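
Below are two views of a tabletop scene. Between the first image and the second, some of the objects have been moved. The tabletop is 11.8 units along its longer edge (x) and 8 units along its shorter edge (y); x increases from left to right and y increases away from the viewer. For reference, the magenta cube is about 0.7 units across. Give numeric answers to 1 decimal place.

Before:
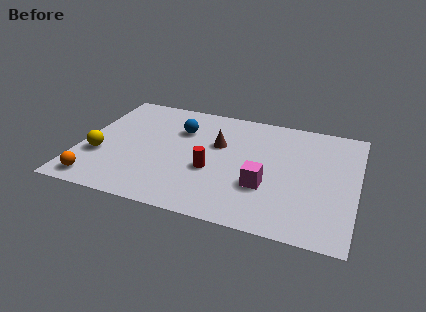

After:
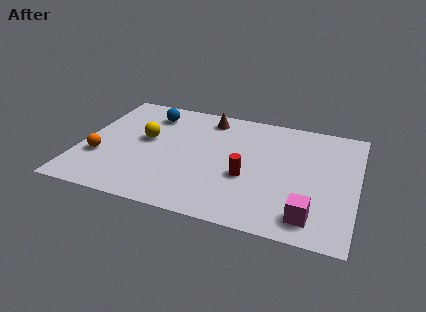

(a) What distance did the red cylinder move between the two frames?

1.5

The red cylinder was near (5.7, 3.1) before and (7.2, 3.1) after, so it travelled √(1.5² + 0.0²) ≈ 1.5 units.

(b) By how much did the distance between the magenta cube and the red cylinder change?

+1.0

They were about 2.3 units apart before and 3.3 after — 1.0 units further apart.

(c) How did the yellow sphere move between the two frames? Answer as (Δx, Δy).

(1.8, 1.7)

The yellow sphere started near (0.9, 2.8) and ended near (2.7, 4.5).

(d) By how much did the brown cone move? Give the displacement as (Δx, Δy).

(-0.6, 1.8)

From the two frames, the brown cone sits at roughly (5.8, 5.0) before and (5.2, 6.8) after.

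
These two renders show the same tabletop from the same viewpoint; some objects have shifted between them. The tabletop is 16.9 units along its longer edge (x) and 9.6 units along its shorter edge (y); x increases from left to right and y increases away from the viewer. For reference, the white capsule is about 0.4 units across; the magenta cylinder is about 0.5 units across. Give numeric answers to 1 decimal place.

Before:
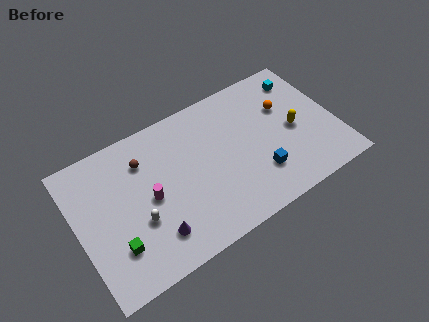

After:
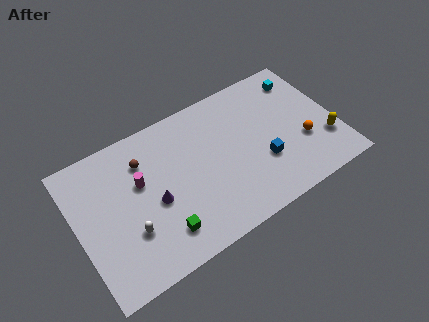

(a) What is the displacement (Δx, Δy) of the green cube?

(2.9, -0.6)

The green cube started near (2.1, 2.6) and ended near (5.0, 2.0).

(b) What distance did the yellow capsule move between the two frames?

2.5

The yellow capsule was near (14.2, 4.5) before and (16.0, 2.8) after, so it travelled √(1.8² + 1.7²) ≈ 2.5 units.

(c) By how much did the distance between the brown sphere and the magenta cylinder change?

-1.2

Before: roughly 2.6 units apart; after: 1.4. That's 1.2 units closer together.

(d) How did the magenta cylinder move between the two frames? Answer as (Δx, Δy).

(-0.4, 1.3)

The magenta cylinder was at about (4.6, 4.6) and moved to about (4.2, 5.9).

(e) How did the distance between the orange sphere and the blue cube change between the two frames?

-1.7

They were about 4.4 units apart before and 2.7 after — 1.7 units closer together.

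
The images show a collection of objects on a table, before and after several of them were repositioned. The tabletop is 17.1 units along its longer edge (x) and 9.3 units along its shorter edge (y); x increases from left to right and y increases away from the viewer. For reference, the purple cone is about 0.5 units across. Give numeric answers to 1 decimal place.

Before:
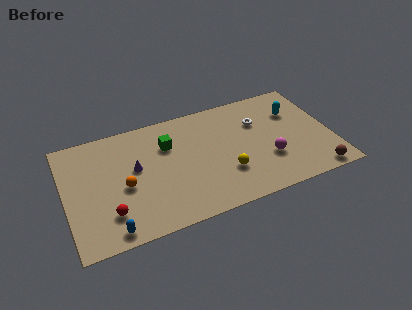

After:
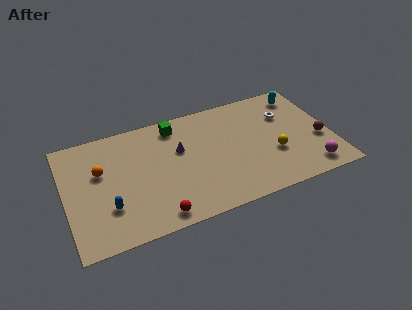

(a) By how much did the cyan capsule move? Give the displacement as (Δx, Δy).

(0.6, 1.3)

From the two frames, the cyan capsule sits at roughly (15.0, 6.5) before and (15.6, 7.8) after.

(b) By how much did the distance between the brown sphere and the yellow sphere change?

-2.9

The distance was about 5.9 in the first image and 3.0 in the second, so they moved 2.9 units closer together.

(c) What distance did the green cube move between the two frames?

1.5

From (6.7, 6.5) to (7.3, 7.9), the green cube covered √(0.6² + 1.4²) ≈ 1.5 units.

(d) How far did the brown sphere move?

2.8

The brown sphere moved from about (15.7, 0.9) to (16.3, 3.6), a distance of √(0.6² + 2.7²) ≈ 2.8.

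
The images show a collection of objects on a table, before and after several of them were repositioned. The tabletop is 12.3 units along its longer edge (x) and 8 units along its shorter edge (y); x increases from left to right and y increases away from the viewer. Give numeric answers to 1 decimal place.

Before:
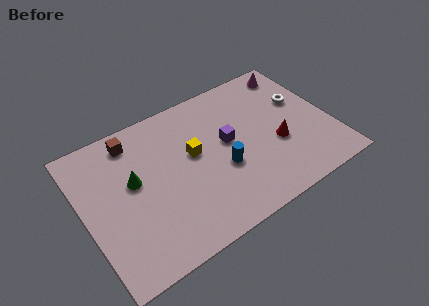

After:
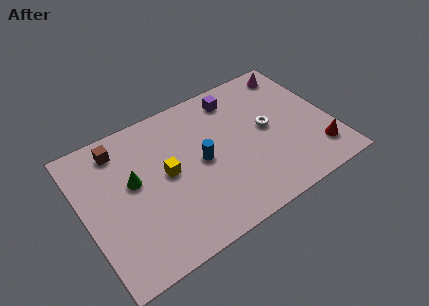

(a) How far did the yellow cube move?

1.5

From (5.5, 4.6) to (4.1, 4.2), the yellow cube covered √(1.4² + 0.4²) ≈ 1.5 units.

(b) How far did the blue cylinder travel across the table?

1.3

The blue cylinder moved from about (6.7, 3.1) to (5.8, 4.0), a distance of √(0.9² + 0.9²) ≈ 1.3.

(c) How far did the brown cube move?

0.7

The brown cube was near (2.8, 6.8) before and (2.1, 6.7) after, so it travelled √(0.7² + 0.1²) ≈ 0.7 units.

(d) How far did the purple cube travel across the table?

2.4

From (7.2, 4.4) to (8.0, 6.7), the purple cube covered √(0.8² + 2.3²) ≈ 2.4 units.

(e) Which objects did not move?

the magenta cone and the green cone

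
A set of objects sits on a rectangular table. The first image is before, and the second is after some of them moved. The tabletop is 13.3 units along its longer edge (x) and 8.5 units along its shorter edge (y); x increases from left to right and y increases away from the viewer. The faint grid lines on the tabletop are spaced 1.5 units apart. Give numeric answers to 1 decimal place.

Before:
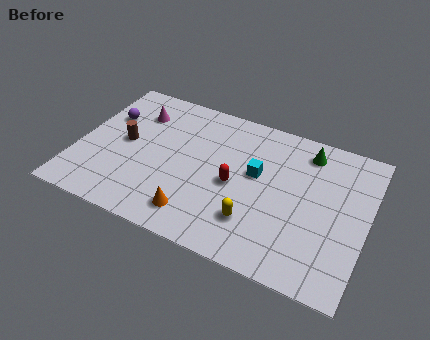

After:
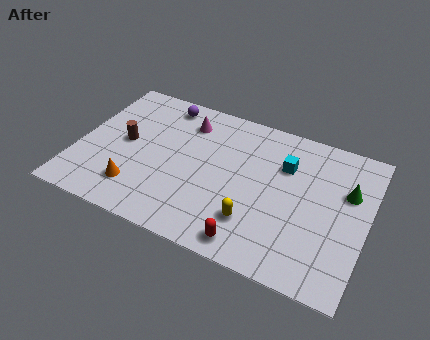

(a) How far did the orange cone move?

2.8

The orange cone moved from about (5.8, 1.5) to (3.0, 1.9), a distance of √(2.8² + 0.4²) ≈ 2.8.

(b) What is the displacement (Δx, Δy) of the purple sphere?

(2.4, 1.7)

The purple sphere was at about (1.1, 5.7) and moved to about (3.5, 7.4).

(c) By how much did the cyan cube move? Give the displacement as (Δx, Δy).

(1.2, 1.0)

The cyan cube was at about (8.2, 4.9) and moved to about (9.4, 5.9).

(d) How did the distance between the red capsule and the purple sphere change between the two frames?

+1.6

The distance was about 6.5 in the first image and 8.1 in the second, so they moved 1.6 units further apart.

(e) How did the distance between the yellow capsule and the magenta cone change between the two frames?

-1.5

They were about 7.3 units apart before and 5.8 after — 1.5 units closer together.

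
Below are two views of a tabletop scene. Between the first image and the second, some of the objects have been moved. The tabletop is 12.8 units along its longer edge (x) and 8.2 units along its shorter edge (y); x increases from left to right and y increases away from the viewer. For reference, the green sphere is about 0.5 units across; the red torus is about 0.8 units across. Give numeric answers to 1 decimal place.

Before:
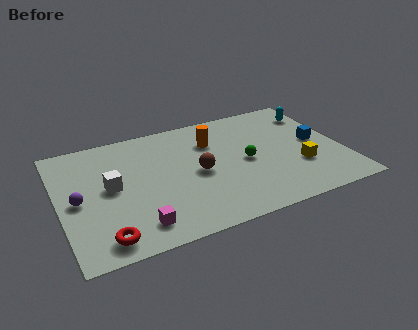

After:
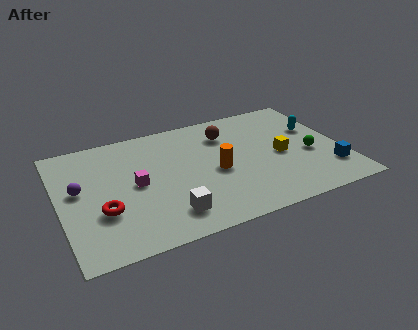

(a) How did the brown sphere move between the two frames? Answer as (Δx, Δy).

(1.6, 2.3)

The brown sphere started near (6.2, 3.9) and ended near (7.8, 6.2).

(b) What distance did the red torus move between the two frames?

1.7

The red torus moved from about (1.7, 1.1) to (1.8, 2.8), a distance of √(0.1² + 1.7²) ≈ 1.7.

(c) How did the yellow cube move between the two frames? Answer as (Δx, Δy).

(-0.7, 1.1)

The yellow cube started near (10.7, 2.7) and ended near (10.0, 3.8).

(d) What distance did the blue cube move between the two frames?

2.2

The blue cube moved from about (11.7, 4.2) to (12.0, 2.0), a distance of √(0.3² + 2.2²) ≈ 2.2.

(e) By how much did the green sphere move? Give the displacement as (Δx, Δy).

(2.9, -0.5)

The green sphere was at about (8.4, 3.9) and moved to about (11.3, 3.4).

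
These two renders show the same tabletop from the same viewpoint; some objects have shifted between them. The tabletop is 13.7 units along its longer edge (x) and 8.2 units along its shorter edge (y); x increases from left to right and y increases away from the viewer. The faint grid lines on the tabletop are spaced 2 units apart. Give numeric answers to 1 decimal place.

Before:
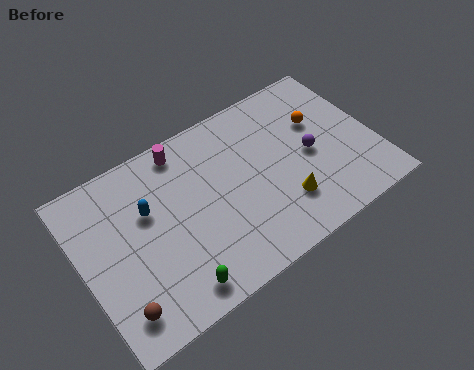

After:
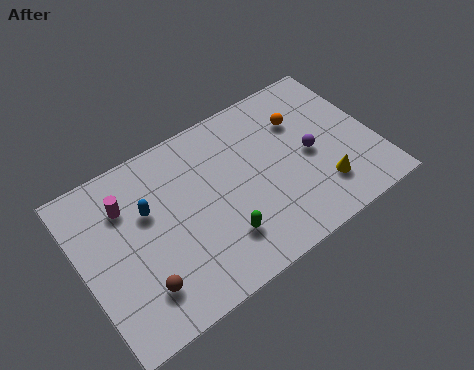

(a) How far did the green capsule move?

2.6

The green capsule was near (3.7, 1.1) before and (6.1, 2.1) after, so it travelled √(2.4² + 1.0²) ≈ 2.6 units.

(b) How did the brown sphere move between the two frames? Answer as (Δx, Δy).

(1.1, 0.4)

The brown sphere was at about (1.2, 1.5) and moved to about (2.3, 1.9).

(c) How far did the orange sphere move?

0.9

The orange sphere moved from about (11.4, 5.3) to (10.6, 5.8), a distance of √(0.8² + 0.5²) ≈ 0.9.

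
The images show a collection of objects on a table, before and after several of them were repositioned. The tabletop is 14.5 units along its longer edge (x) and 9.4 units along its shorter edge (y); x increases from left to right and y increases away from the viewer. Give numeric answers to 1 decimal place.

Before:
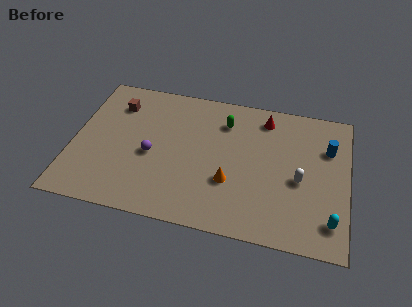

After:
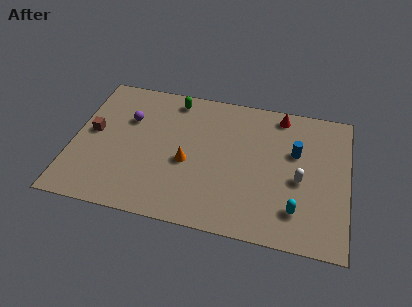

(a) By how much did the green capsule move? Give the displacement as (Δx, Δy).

(-2.8, 1.0)

The green capsule started near (7.9, 7.2) and ended near (5.1, 8.2).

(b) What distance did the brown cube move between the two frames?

2.5

The brown cube moved from about (2.1, 7.2) to (1.0, 5.0), a distance of √(1.1² + 2.2²) ≈ 2.5.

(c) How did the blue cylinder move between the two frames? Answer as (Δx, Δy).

(-1.7, -0.6)

The blue cylinder was at about (13.4, 6.5) and moved to about (11.7, 5.9).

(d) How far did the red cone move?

0.9

The red cone moved from about (10.0, 7.9) to (10.8, 8.3), a distance of √(0.8² + 0.4²) ≈ 0.9.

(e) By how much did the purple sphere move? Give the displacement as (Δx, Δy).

(-1.4, 2.2)

From the two frames, the purple sphere sits at roughly (4.2, 4.1) before and (2.8, 6.3) after.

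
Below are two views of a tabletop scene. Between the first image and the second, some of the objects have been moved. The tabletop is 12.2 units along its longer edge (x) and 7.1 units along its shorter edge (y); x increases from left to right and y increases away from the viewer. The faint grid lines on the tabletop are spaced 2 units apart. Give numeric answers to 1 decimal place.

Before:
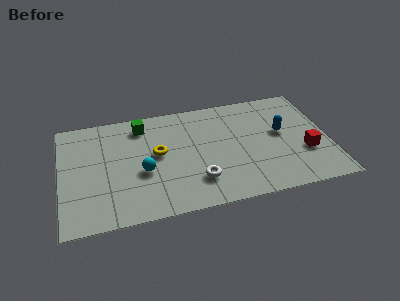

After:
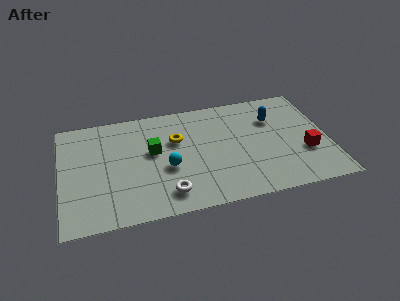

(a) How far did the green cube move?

1.8

From (3.8, 5.9) to (4.2, 4.1), the green cube covered √(0.4² + 1.8²) ≈ 1.8 units.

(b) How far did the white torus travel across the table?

1.5

The white torus moved from about (6.1, 1.8) to (4.7, 1.3), a distance of √(1.4² + 0.5²) ≈ 1.5.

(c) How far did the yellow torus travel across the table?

1.1

The yellow torus was near (4.4, 3.9) before and (5.3, 4.6) after, so it travelled √(0.9² + 0.7²) ≈ 1.1 units.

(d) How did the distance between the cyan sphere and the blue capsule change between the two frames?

-1.1

They were about 6.5 units apart before and 5.4 after — 1.1 units closer together.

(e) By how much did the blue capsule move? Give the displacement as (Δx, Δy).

(-0.3, 1.0)

From the two frames, the blue capsule sits at roughly (10.1, 4.0) before and (9.8, 5.0) after.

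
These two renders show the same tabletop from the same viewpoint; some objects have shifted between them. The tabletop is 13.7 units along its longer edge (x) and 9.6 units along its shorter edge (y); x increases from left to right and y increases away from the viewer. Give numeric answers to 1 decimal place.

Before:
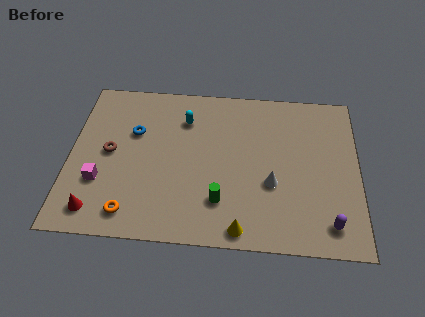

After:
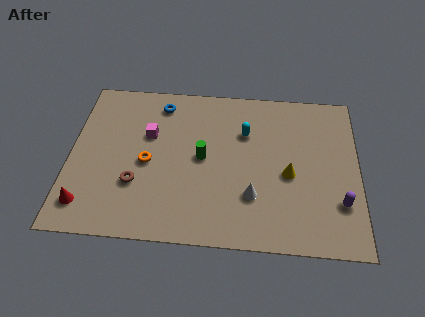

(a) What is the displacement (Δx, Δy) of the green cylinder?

(-0.9, 2.5)

The green cylinder was at about (7.2, 2.4) and moved to about (6.3, 4.9).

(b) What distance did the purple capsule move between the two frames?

1.3

From (12.3, 1.5) to (12.8, 2.7), the purple capsule covered √(0.5² + 1.2²) ≈ 1.3 units.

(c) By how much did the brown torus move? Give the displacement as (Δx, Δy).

(1.3, -1.8)

The brown torus was at about (1.9, 4.9) and moved to about (3.2, 3.1).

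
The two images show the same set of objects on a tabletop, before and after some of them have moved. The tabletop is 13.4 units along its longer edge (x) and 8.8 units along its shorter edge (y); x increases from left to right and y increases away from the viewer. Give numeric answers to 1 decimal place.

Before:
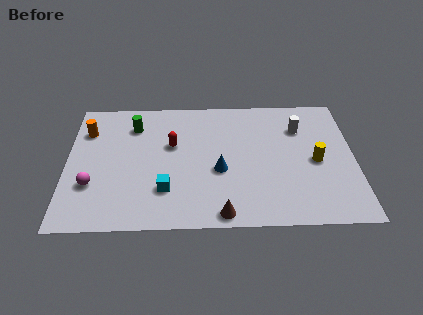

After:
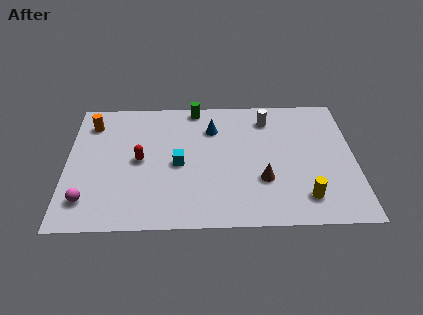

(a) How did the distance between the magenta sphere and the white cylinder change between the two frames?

-0.4

They were about 10.3 units apart before and 9.9 after — 0.4 units closer together.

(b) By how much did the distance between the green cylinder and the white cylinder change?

-4.3

The distance was about 7.8 in the first image and 3.5 in the second, so they moved 4.3 units closer together.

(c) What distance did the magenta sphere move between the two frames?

1.0

From (1.2, 2.8) to (1.0, 1.8), the magenta sphere covered √(0.2² + 1.0²) ≈ 1.0 units.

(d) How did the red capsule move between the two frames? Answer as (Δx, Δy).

(-1.5, -1.0)

From the two frames, the red capsule sits at roughly (4.9, 5.4) before and (3.4, 4.4) after.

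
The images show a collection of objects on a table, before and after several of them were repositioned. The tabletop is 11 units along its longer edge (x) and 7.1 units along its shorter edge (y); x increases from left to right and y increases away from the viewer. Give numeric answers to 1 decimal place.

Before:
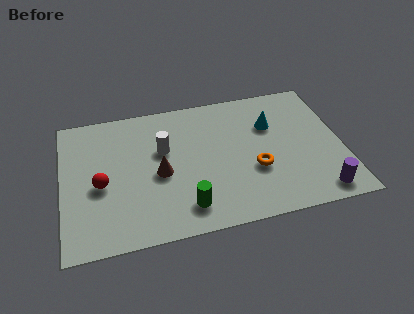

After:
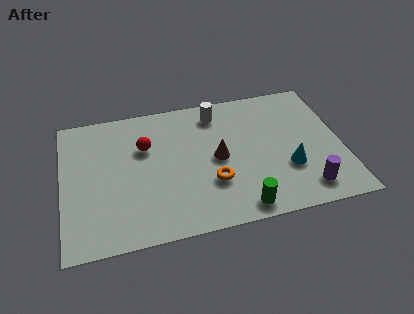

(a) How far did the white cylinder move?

2.7

From (4.0, 4.4) to (6.2, 5.9), the white cylinder covered √(2.2² + 1.5²) ≈ 2.7 units.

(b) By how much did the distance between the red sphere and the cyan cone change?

-1.0

They were about 7.0 units apart before and 6.0 after — 1.0 units closer together.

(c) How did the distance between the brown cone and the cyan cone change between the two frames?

-1.9

They were about 4.8 units apart before and 2.9 after — 1.9 units closer together.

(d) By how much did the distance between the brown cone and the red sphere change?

+0.7

They were about 2.3 units apart before and 3.0 after — 0.7 units further apart.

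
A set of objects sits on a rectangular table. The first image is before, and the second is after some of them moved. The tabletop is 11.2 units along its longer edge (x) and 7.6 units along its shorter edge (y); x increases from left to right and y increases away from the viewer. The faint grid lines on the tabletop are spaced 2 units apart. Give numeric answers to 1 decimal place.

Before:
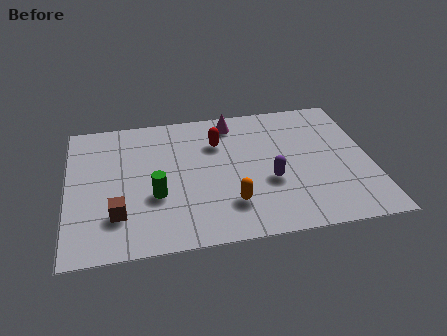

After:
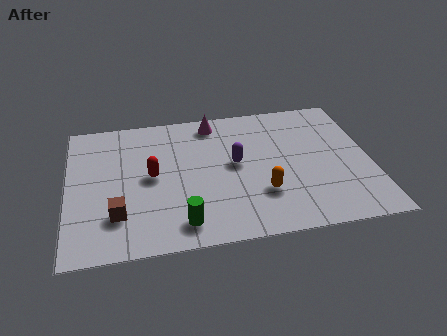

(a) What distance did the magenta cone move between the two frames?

0.7

The magenta cone was near (6.2, 6.5) before and (5.5, 6.6) after, so it travelled √(0.7² + 0.1²) ≈ 0.7 units.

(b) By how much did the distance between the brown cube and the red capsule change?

-2.8

They were about 5.1 units apart before and 2.3 after — 2.8 units closer together.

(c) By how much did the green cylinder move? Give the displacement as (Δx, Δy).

(0.9, -1.6)

From the two frames, the green cylinder sits at roughly (3.2, 2.8) before and (4.1, 1.2) after.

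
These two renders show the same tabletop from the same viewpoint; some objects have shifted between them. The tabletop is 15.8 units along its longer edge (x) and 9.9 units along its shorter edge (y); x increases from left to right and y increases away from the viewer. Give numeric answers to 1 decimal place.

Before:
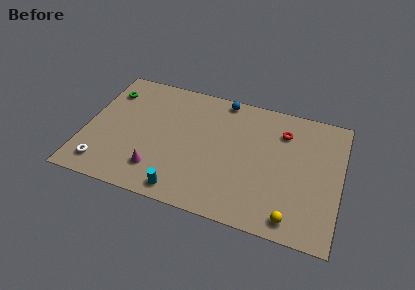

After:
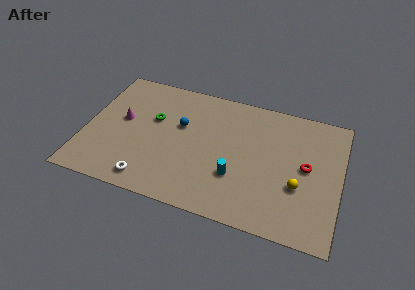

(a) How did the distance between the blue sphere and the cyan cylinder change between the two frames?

-3.4

They were about 8.1 units apart before and 4.7 after — 3.4 units closer together.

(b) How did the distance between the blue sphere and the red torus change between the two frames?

+3.8

Before: roughly 4.2 units apart; after: 8.0. That's 3.8 units further apart.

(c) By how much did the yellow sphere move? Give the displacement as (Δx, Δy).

(0.2, 2.4)

From the two frames, the yellow sphere sits at roughly (13.1, 1.2) before and (13.3, 3.6) after.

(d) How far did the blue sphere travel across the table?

3.8

From (8.2, 9.0) to (5.8, 6.1), the blue sphere covered √(2.4² + 2.9²) ≈ 3.8 units.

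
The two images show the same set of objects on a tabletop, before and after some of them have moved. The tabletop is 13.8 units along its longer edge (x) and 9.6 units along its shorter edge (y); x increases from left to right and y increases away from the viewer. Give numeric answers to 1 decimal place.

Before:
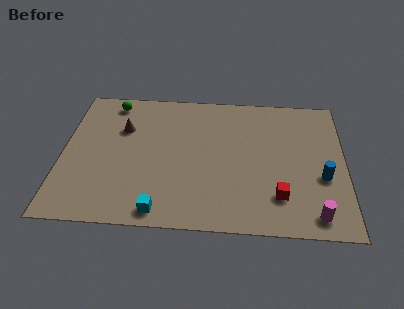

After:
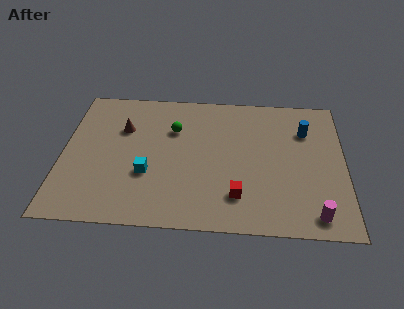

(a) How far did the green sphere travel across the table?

3.6

The green sphere moved from about (2.3, 8.4) to (5.4, 6.6), a distance of √(3.1² + 1.8²) ≈ 3.6.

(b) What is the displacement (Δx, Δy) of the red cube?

(-2.0, -0.1)

The red cube started near (10.6, 2.3) and ended near (8.6, 2.2).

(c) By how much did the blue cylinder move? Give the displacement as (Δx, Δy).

(-0.8, 3.2)

The blue cylinder started near (12.7, 3.7) and ended near (11.9, 6.9).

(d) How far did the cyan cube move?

2.5

The cyan cube was near (4.9, 1.0) before and (4.2, 3.4) after, so it travelled √(0.7² + 2.4²) ≈ 2.5 units.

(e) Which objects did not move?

the brown cone and the magenta cylinder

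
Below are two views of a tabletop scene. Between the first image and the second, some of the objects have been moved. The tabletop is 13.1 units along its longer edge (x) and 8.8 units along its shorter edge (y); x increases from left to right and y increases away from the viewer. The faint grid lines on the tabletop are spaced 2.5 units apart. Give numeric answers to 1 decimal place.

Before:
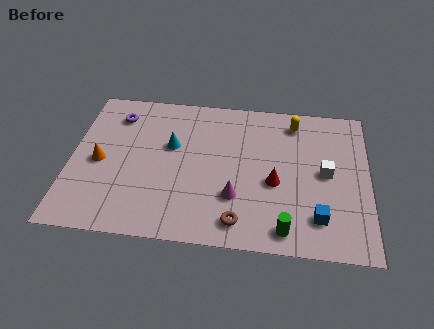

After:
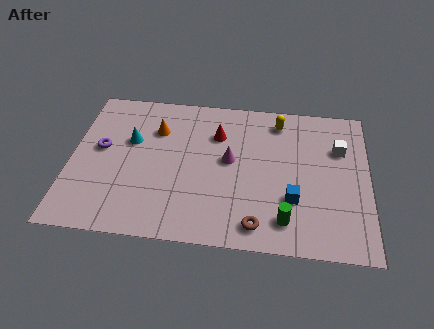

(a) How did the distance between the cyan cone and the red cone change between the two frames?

-1.0

They were about 4.9 units apart before and 3.9 after — 1.0 units closer together.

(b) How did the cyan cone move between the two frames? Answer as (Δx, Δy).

(-1.8, 0.1)

The cyan cone was at about (4.4, 5.4) and moved to about (2.6, 5.5).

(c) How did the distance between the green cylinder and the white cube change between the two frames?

+1.2

Before: roughly 3.8 units apart; after: 5.0. That's 1.2 units further apart.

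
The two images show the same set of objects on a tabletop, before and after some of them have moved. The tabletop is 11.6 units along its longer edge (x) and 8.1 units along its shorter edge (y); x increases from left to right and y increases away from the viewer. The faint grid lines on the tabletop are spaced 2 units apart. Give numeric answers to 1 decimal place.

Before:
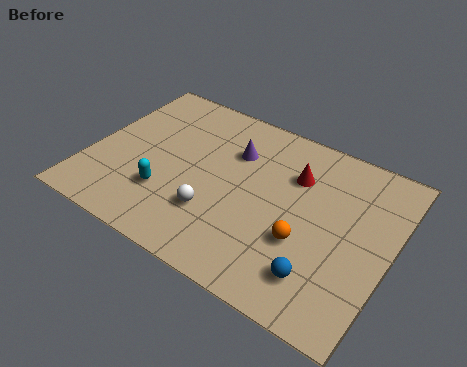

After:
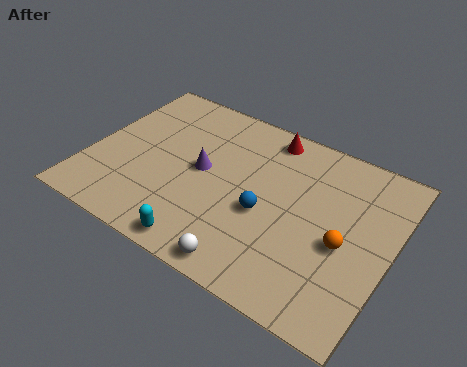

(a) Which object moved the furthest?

the blue sphere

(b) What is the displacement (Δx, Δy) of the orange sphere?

(1.4, 0.6)

The orange sphere was at about (8.5, 2.9) and moved to about (9.9, 3.5).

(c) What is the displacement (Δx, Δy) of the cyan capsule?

(1.8, -1.6)

The cyan capsule started near (3.2, 2.4) and ended near (5.0, 0.8).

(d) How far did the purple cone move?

1.8

The purple cone was near (5.3, 5.7) before and (4.3, 4.2) after, so it travelled √(1.0² + 1.5²) ≈ 1.8 units.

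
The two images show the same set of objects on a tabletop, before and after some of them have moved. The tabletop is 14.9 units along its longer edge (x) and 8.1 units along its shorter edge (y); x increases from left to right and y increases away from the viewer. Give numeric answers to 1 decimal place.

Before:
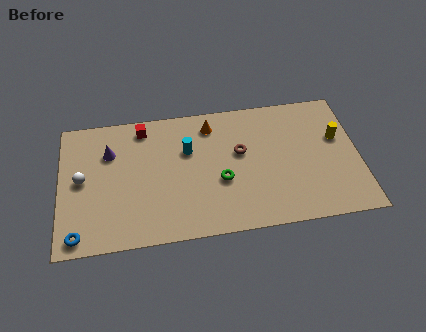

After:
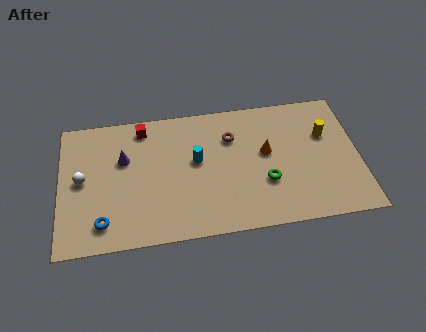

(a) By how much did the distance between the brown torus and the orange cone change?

-0.3

Before: roughly 2.4 units apart; after: 2.1. That's 0.3 units closer together.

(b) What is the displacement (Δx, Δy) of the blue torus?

(1.2, 0.6)

From the two frames, the blue torus sits at roughly (0.9, 0.9) before and (2.1, 1.5) after.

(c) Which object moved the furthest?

the orange cone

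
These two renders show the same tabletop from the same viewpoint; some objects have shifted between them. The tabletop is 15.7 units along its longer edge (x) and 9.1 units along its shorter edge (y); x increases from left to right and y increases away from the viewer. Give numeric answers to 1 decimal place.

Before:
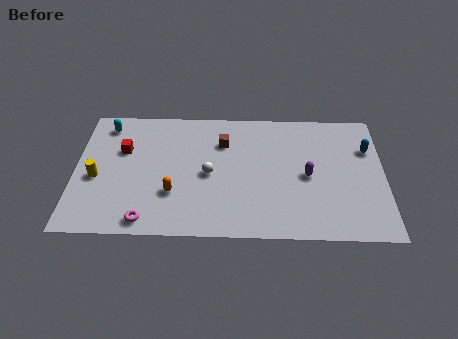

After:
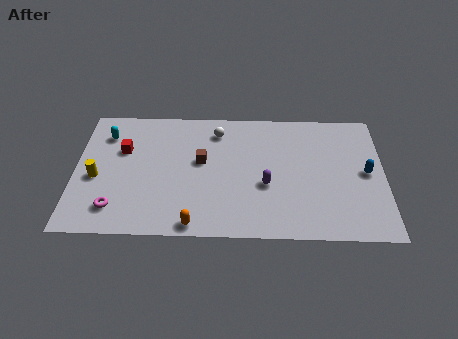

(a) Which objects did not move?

the yellow cylinder and the red cube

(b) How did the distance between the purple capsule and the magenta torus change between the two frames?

-0.9

The distance was about 8.7 in the first image and 7.8 in the second, so they moved 0.9 units closer together.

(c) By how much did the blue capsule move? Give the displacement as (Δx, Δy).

(-0.1, -1.7)

The blue capsule was at about (14.9, 6.3) and moved to about (14.8, 4.6).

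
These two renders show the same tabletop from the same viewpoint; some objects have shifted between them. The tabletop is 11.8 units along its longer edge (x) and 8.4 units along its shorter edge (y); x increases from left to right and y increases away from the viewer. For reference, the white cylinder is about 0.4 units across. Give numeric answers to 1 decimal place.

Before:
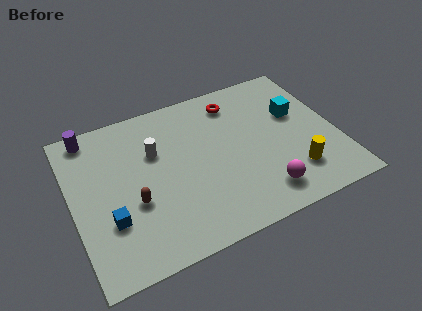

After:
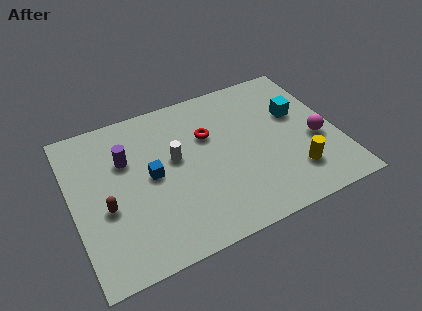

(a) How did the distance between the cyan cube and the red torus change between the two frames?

+0.9

They were about 3.1 units apart before and 4.0 after — 0.9 units further apart.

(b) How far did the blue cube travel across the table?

2.6

From (1.5, 2.7) to (3.5, 4.3), the blue cube covered √(2.0² + 1.6²) ≈ 2.6 units.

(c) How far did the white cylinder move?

1.1

The white cylinder was near (3.8, 5.5) before and (4.6, 4.8) after, so it travelled √(0.8² + 0.7²) ≈ 1.1 units.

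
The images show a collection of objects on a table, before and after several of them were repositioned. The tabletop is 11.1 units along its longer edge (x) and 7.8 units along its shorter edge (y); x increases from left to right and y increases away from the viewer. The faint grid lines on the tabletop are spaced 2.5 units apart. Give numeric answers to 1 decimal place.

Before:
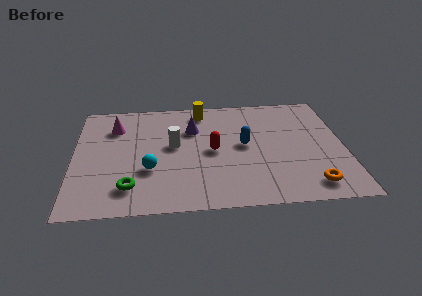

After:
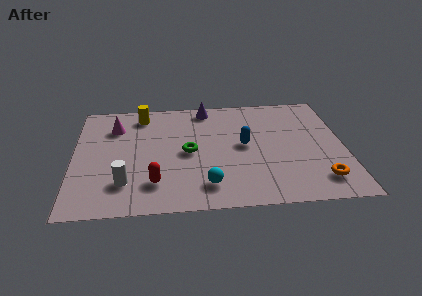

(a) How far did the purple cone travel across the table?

1.6

From (4.9, 5.4) to (5.5, 6.9), the purple cone covered √(0.6² + 1.5²) ≈ 1.6 units.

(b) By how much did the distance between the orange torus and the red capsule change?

+2.0

The distance was about 4.7 in the first image and 6.7 in the second, so they moved 2.0 units further apart.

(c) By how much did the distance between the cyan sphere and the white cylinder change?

+1.4

Before: roughly 1.9 units apart; after: 3.3. That's 1.4 units further apart.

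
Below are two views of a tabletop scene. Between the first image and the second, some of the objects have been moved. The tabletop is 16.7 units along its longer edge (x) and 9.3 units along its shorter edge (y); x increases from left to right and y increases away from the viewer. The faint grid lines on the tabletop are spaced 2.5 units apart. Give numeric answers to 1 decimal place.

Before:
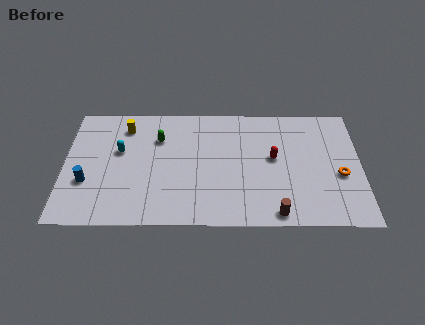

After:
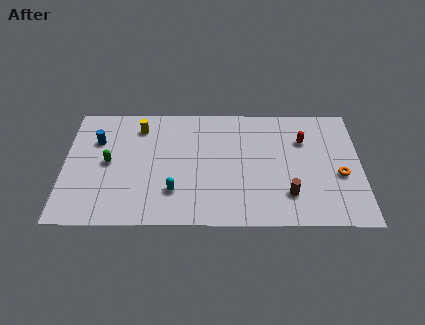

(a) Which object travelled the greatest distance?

the cyan capsule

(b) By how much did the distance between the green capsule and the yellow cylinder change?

+1.2

Before: roughly 2.1 units apart; after: 3.3. That's 1.2 units further apart.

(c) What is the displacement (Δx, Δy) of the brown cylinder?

(0.7, 1.4)

The brown cylinder started near (11.9, 0.9) and ended near (12.6, 2.3).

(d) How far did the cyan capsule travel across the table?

4.4

From (3.1, 5.6) to (6.2, 2.5), the cyan capsule covered √(3.1² + 3.1²) ≈ 4.4 units.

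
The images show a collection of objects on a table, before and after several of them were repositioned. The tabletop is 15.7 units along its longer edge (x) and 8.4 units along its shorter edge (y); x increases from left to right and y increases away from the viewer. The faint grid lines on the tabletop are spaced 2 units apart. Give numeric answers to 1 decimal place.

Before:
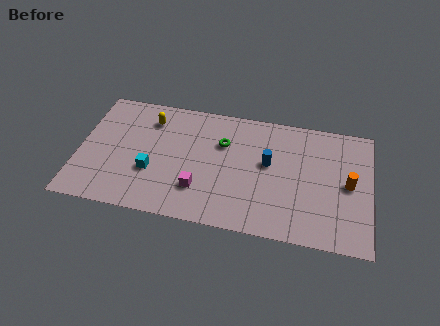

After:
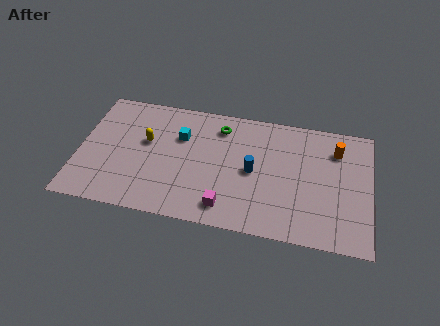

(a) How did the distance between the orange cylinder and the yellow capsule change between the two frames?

-0.8

They were about 11.1 units apart before and 10.3 after — 0.8 units closer together.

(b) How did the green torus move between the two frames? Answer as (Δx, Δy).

(-0.2, 1.1)

The green torus started near (7.7, 5.7) and ended near (7.5, 6.8).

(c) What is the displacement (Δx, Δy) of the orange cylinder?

(-0.7, 2.2)

From the two frames, the orange cylinder sits at roughly (14.5, 4.2) before and (13.8, 6.4) after.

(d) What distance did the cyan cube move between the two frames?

3.0

From (4.0, 3.0) to (5.4, 5.7), the cyan cube covered √(1.4² + 2.7²) ≈ 3.0 units.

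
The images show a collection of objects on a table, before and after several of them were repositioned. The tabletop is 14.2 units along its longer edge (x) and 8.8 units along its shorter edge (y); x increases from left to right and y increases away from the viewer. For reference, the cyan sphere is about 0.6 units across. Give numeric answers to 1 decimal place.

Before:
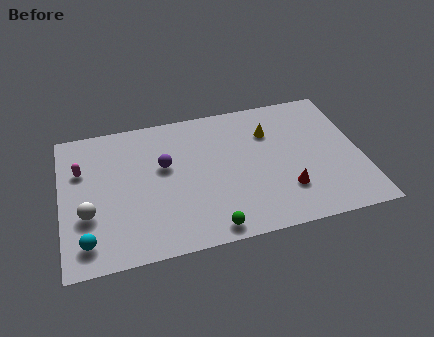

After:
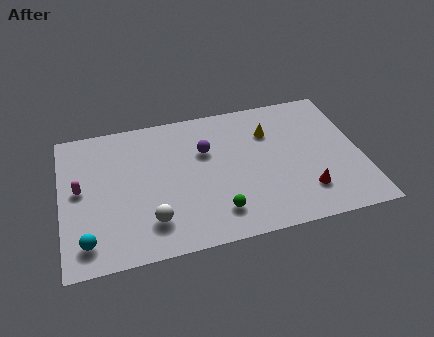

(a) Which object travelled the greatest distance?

the white sphere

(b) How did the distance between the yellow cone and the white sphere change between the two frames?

-2.1

The distance was about 9.4 in the first image and 7.3 in the second, so they moved 2.1 units closer together.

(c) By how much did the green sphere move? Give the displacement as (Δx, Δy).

(0.4, 0.9)

The green sphere was at about (6.8, 0.9) and moved to about (7.2, 1.8).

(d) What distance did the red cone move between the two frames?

0.9

The red cone was near (10.5, 2.4) before and (11.4, 2.1) after, so it travelled √(0.9² + 0.3²) ≈ 0.9 units.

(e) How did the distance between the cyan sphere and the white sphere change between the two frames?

+1.4

The distance was about 1.6 in the first image and 3.0 in the second, so they moved 1.4 units further apart.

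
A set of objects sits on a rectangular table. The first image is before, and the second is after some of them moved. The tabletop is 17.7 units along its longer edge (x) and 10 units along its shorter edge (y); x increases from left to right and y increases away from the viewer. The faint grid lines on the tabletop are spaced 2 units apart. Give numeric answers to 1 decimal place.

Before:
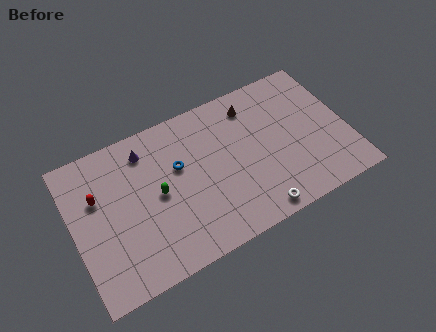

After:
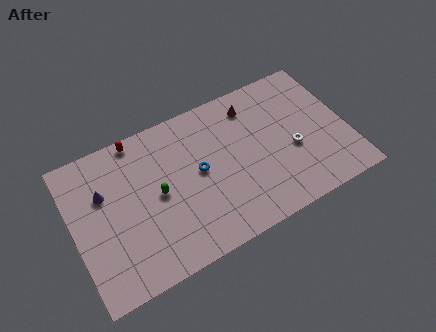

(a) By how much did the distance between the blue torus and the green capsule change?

+0.8

They were about 1.9 units apart before and 2.7 after — 0.8 units further apart.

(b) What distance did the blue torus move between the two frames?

1.5

The blue torus moved from about (6.9, 6.2) to (8.1, 5.3), a distance of √(1.2² + 0.9²) ≈ 1.5.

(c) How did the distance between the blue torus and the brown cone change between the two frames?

-0.6

They were about 5.5 units apart before and 4.9 after — 0.6 units closer together.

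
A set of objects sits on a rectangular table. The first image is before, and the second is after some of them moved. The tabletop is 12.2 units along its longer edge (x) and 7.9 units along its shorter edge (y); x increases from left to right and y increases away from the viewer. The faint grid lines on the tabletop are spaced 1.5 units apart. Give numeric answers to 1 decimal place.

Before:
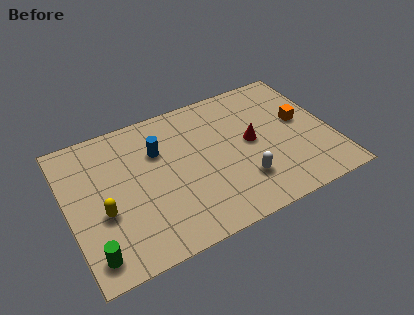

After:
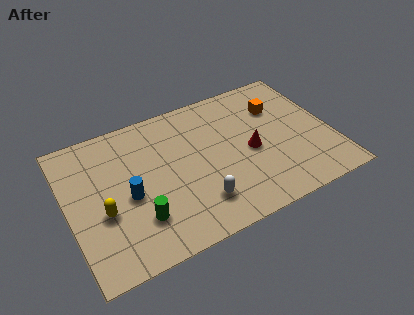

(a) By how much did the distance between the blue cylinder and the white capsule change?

-1.4

Before: roughly 4.8 units apart; after: 3.4. That's 1.4 units closer together.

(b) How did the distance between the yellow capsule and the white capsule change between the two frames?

-2.0

The distance was about 6.4 in the first image and 4.4 in the second, so they moved 2.0 units closer together.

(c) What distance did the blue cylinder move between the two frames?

2.5

The blue cylinder moved from about (4.3, 5.4) to (2.7, 3.5), a distance of √(1.6² + 1.9²) ≈ 2.5.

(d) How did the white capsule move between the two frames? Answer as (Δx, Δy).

(-2.1, -0.3)

From the two frames, the white capsule sits at roughly (7.8, 2.1) before and (5.7, 1.8) after.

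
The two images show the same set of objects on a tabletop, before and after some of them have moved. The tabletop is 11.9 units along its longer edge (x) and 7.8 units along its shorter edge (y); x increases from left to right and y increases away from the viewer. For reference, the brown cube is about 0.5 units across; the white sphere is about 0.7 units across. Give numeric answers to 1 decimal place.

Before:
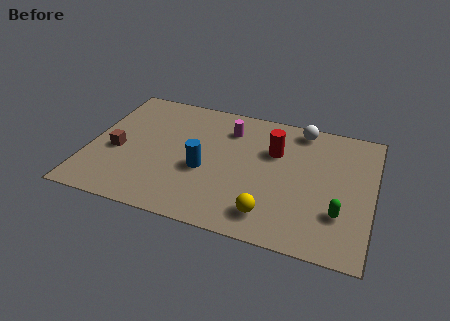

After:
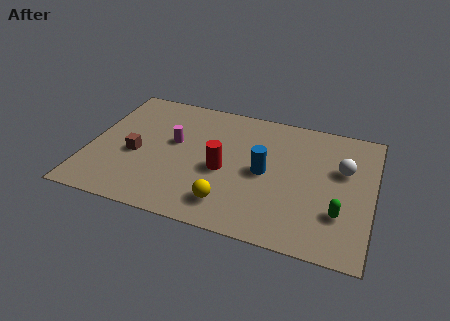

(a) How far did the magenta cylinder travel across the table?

2.7

From (5.7, 6.0) to (3.5, 4.5), the magenta cylinder covered √(2.2² + 1.5²) ≈ 2.7 units.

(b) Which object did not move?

the green capsule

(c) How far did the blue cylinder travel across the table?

2.6

The blue cylinder moved from about (4.9, 3.2) to (7.4, 3.8), a distance of √(2.5² + 0.6²) ≈ 2.6.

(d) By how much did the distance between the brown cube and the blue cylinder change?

+1.7

The distance was about 3.7 in the first image and 5.4 in the second, so they moved 1.7 units further apart.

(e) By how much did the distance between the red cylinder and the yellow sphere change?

-1.9

The distance was about 3.8 in the first image and 1.9 in the second, so they moved 1.9 units closer together.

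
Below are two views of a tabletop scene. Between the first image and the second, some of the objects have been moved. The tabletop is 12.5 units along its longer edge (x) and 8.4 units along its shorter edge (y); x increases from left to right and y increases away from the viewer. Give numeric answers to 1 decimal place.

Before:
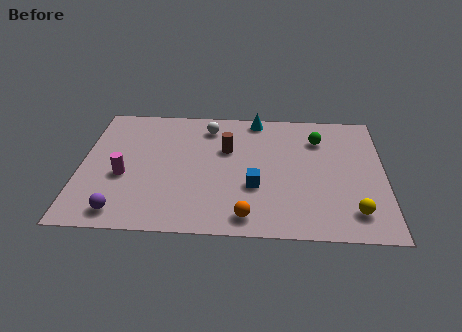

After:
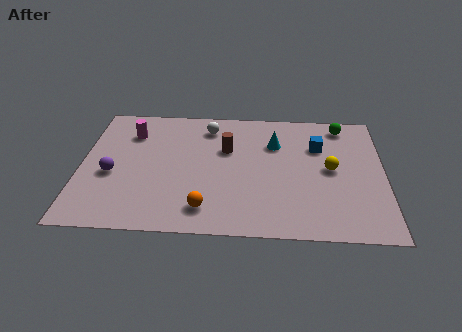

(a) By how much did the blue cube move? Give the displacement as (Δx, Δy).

(2.6, 2.8)

The blue cube was at about (7.2, 3.0) and moved to about (9.8, 5.8).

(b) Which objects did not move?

the white sphere and the brown cylinder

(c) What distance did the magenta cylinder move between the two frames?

2.9

The magenta cylinder was near (1.8, 3.4) before and (2.0, 6.3) after, so it travelled √(0.2² + 2.9²) ≈ 2.9 units.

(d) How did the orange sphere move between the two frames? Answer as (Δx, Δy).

(-1.7, 0.4)

From the two frames, the orange sphere sits at roughly (6.9, 1.1) before and (5.2, 1.5) after.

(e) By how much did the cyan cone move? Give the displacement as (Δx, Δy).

(0.8, -1.7)

From the two frames, the cyan cone sits at roughly (7.2, 7.6) before and (8.0, 5.9) after.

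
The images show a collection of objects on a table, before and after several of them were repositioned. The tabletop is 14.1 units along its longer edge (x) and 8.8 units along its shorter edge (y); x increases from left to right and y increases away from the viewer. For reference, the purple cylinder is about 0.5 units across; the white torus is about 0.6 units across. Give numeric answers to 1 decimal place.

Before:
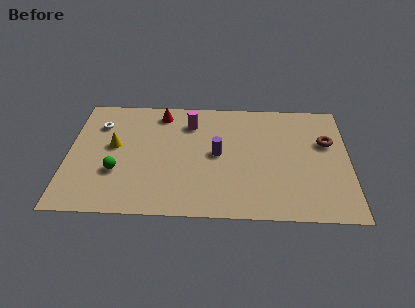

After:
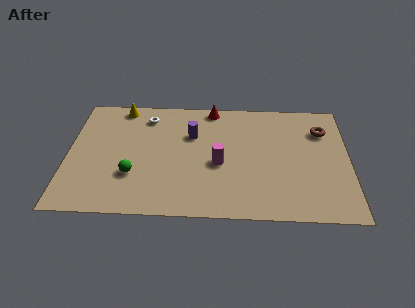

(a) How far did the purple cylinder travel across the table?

1.9

The purple cylinder moved from about (7.5, 4.5) to (6.2, 5.9), a distance of √(1.3² + 1.4²) ≈ 1.9.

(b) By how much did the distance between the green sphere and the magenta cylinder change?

-0.8

Before: roughly 5.2 units apart; after: 4.4. That's 0.8 units closer together.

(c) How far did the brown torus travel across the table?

0.9

The brown torus moved from about (13.0, 5.6) to (12.8, 6.5), a distance of √(0.2² + 0.9²) ≈ 0.9.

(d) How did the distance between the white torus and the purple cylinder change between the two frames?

-3.7

The distance was about 6.3 in the first image and 2.6 in the second, so they moved 3.7 units closer together.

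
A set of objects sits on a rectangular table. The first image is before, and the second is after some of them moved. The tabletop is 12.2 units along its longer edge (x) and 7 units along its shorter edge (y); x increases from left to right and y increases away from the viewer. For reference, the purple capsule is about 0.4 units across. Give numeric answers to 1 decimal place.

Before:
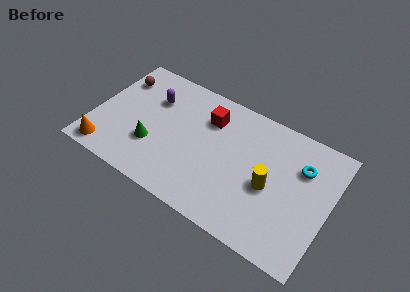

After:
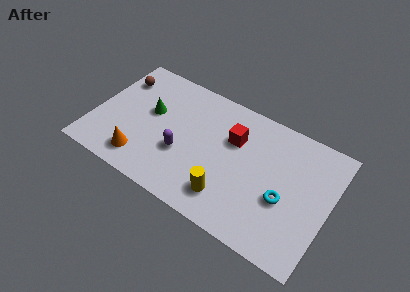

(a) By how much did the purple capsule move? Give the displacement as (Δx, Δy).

(1.9, -2.3)

The purple capsule was at about (2.8, 4.9) and moved to about (4.7, 2.6).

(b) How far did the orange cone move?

1.8

The orange cone was near (1.0, 0.9) before and (2.8, 1.3) after, so it travelled √(1.8² + 0.4²) ≈ 1.8 units.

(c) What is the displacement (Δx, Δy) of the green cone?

(-0.4, 1.8)

From the two frames, the green cone sits at roughly (3.2, 2.3) before and (2.8, 4.1) after.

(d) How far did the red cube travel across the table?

1.5

From (5.7, 5.2) to (7.1, 4.7), the red cube covered √(1.4² + 0.5²) ≈ 1.5 units.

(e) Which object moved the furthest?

the purple capsule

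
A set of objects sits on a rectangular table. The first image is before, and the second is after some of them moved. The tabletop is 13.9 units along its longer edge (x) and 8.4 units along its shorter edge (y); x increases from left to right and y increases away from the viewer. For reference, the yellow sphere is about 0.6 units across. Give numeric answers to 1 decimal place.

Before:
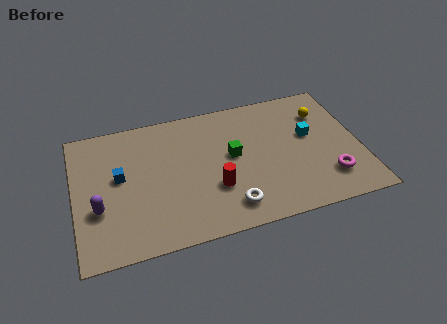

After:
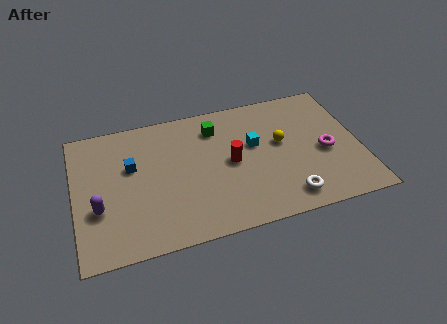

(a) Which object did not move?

the purple capsule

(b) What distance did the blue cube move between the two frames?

0.8

The blue cube moved from about (2.2, 4.7) to (2.8, 5.2), a distance of √(0.6² + 0.5²) ≈ 0.8.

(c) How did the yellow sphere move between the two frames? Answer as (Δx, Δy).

(-2.2, -1.4)

The yellow sphere was at about (12.3, 6.2) and moved to about (10.1, 4.8).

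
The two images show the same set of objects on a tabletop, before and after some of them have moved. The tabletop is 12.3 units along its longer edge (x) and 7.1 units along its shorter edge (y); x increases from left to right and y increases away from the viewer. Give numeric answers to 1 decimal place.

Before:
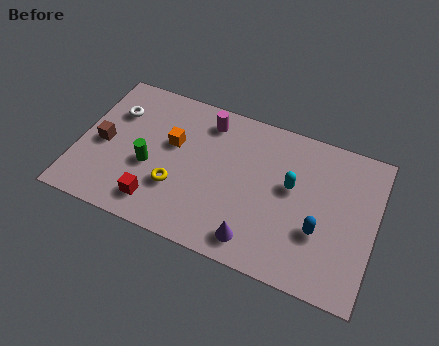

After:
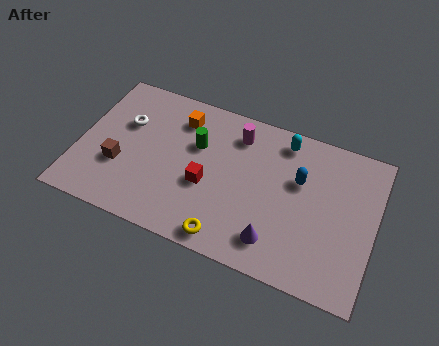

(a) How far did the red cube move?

2.5

The red cube was near (3.5, 1.3) before and (5.4, 2.9) after, so it travelled √(1.9² + 1.6²) ≈ 2.5 units.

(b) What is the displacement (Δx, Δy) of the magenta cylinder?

(1.3, -0.2)

The magenta cylinder was at about (5.1, 5.9) and moved to about (6.4, 5.7).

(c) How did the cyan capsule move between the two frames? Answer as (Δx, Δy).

(-0.5, 2.0)

The cyan capsule was at about (8.8, 4.1) and moved to about (8.3, 6.1).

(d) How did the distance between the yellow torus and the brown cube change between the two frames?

+1.6

The distance was about 3.4 in the first image and 5.0 in the second, so they moved 1.6 units further apart.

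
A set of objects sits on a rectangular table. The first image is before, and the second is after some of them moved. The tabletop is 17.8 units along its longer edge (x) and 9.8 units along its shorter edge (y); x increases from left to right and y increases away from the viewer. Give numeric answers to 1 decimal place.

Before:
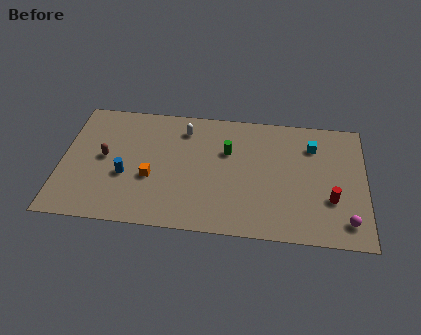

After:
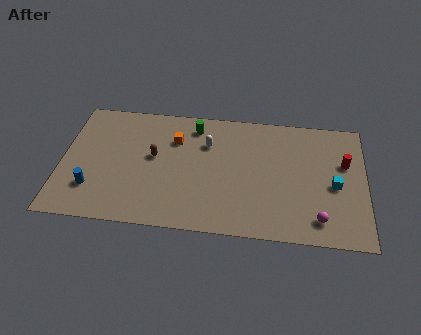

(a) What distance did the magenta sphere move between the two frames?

1.6

The magenta sphere was near (16.7, 1.7) before and (15.1, 1.7) after, so it travelled √(1.6² + 0.0²) ≈ 1.6 units.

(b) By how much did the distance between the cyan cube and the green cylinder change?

+4.0

They were about 5.1 units apart before and 9.1 after — 4.0 units further apart.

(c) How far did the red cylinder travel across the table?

3.0

From (15.8, 3.3) to (16.6, 6.2), the red cylinder covered √(0.8² + 2.9²) ≈ 3.0 units.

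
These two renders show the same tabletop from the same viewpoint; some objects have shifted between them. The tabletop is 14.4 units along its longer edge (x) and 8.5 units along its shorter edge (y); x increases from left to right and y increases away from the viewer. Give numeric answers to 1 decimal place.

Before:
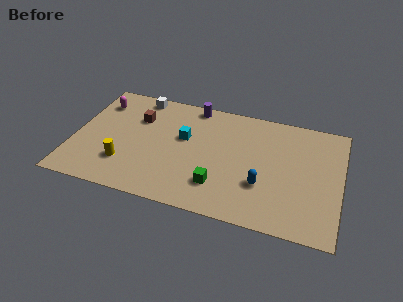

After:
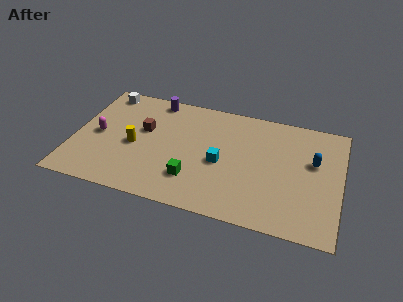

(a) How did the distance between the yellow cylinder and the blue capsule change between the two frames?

+2.3

Before: roughly 7.4 units apart; after: 9.7. That's 2.3 units further apart.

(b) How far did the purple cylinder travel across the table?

2.1

The purple cylinder moved from about (6.2, 7.7) to (4.1, 7.6), a distance of √(2.1² + 0.1²) ≈ 2.1.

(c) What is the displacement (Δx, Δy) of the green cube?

(-1.4, 0.1)

The green cube started near (8.0, 2.1) and ended near (6.6, 2.2).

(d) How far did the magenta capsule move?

2.5

The magenta capsule was near (1.1, 6.6) before and (1.3, 4.1) after, so it travelled √(0.2² + 2.5²) ≈ 2.5 units.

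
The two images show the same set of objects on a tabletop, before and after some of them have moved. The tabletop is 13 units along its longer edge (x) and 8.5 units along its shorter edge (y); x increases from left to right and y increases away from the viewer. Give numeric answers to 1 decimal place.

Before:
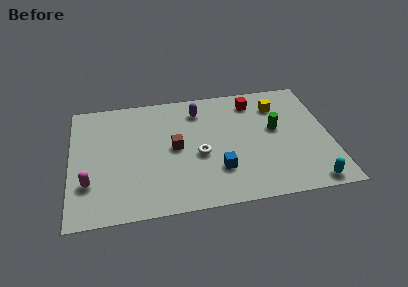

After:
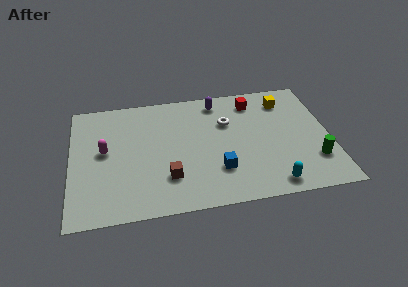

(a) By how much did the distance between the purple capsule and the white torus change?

-1.6

Before: roughly 3.2 units apart; after: 1.6. That's 1.6 units closer together.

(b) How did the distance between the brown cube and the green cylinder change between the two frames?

+2.2

The distance was about 5.1 in the first image and 7.3 in the second, so they moved 2.2 units further apart.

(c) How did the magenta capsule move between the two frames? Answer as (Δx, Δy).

(0.8, 2.1)

The magenta capsule was at about (0.9, 2.5) and moved to about (1.7, 4.6).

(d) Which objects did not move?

the red cube and the blue cube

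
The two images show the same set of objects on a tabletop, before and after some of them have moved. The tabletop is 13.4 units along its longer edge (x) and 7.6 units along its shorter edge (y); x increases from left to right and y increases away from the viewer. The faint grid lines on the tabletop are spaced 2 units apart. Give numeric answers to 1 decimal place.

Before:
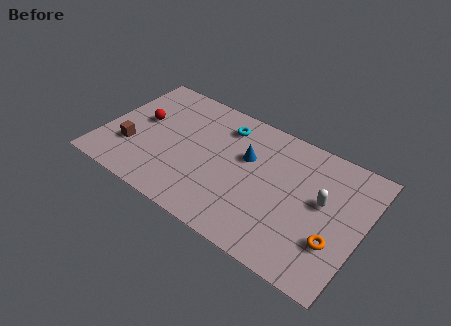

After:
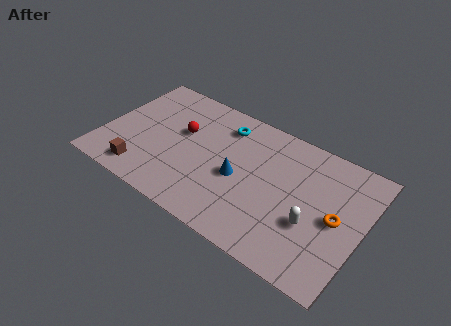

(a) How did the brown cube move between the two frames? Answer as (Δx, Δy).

(0.8, -1.2)

From the two frames, the brown cube sits at roughly (1.6, 2.4) before and (2.4, 1.2) after.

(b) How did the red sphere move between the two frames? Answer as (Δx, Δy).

(2.1, 0.3)

From the two frames, the red sphere sits at roughly (1.8, 4.3) before and (3.9, 4.6) after.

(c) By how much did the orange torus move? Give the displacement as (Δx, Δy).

(-0.1, 1.3)

From the two frames, the orange torus sits at roughly (12.2, 2.4) before and (12.1, 3.7) after.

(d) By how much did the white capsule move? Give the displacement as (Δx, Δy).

(-0.3, -1.5)

The white capsule was at about (11.3, 4.3) and moved to about (11.0, 2.8).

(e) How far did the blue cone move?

1.4

From (7.3, 4.8) to (7.1, 3.4), the blue cone covered √(0.2² + 1.4²) ≈ 1.4 units.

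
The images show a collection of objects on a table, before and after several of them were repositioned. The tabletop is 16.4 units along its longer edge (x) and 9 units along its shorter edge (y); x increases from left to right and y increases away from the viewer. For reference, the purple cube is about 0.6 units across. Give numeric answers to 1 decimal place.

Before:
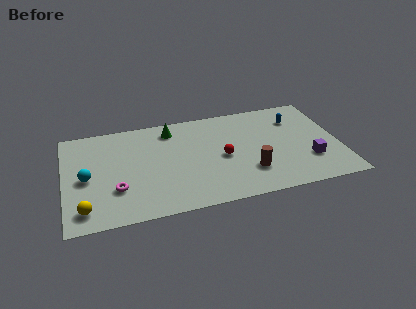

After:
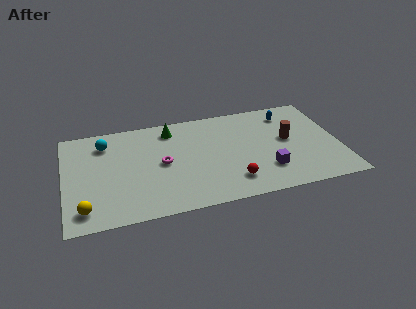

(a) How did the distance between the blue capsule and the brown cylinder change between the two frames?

-2.8

They were about 5.2 units apart before and 2.4 after — 2.8 units closer together.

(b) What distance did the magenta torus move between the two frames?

3.3

The magenta torus was near (3.0, 2.8) before and (5.8, 4.5) after, so it travelled √(2.8² + 1.7²) ≈ 3.3 units.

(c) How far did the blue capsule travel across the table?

0.7

The blue capsule moved from about (14.0, 6.7) to (13.6, 7.3), a distance of √(0.4² + 0.6²) ≈ 0.7.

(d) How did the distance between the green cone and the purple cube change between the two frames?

-1.9

Before: roughly 9.3 units apart; after: 7.4. That's 1.9 units closer together.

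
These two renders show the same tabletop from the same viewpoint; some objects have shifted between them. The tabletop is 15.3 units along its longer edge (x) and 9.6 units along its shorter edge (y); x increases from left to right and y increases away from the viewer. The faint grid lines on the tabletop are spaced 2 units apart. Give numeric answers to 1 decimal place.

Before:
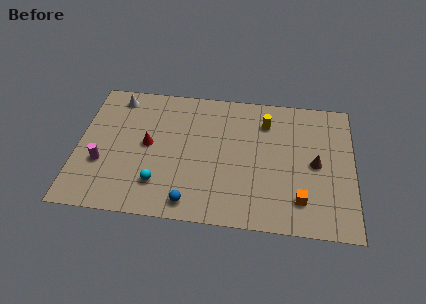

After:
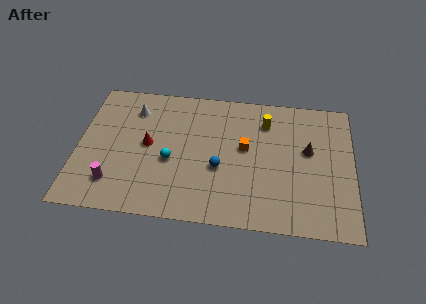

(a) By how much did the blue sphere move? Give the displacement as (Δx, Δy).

(1.5, 2.6)

The blue sphere was at about (6.4, 1.2) and moved to about (7.9, 3.8).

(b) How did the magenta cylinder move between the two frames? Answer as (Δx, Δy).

(0.7, -1.3)

From the two frames, the magenta cylinder sits at roughly (1.4, 3.4) before and (2.1, 2.1) after.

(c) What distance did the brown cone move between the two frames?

1.0

The brown cone moved from about (13.2, 4.7) to (12.8, 5.6), a distance of √(0.4² + 0.9²) ≈ 1.0.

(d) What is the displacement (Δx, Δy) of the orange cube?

(-3.1, 3.3)

The orange cube was at about (12.4, 2.1) and moved to about (9.3, 5.4).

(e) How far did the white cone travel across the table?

1.3

From (2.0, 8.3) to (3.0, 7.5), the white cone covered √(1.0² + 0.8²) ≈ 1.3 units.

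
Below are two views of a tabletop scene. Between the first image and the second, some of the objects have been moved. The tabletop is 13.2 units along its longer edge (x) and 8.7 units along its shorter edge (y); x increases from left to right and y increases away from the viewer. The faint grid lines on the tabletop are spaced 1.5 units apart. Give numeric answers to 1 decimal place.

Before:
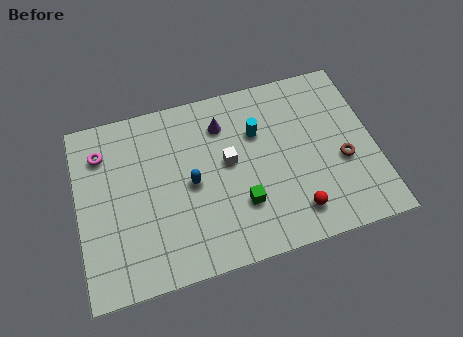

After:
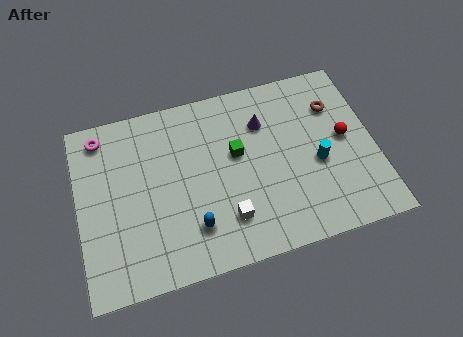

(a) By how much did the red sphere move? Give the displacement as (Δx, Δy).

(2.5, 3.0)

The red sphere was at about (9.4, 1.6) and moved to about (11.9, 4.6).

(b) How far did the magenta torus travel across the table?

0.8

The magenta torus moved from about (1.2, 6.7) to (1.2, 7.5), a distance of √(0.0² + 0.8²) ≈ 0.8.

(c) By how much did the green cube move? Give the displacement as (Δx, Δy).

(0.0, 2.5)

The green cube was at about (7.1, 2.6) and moved to about (7.1, 5.1).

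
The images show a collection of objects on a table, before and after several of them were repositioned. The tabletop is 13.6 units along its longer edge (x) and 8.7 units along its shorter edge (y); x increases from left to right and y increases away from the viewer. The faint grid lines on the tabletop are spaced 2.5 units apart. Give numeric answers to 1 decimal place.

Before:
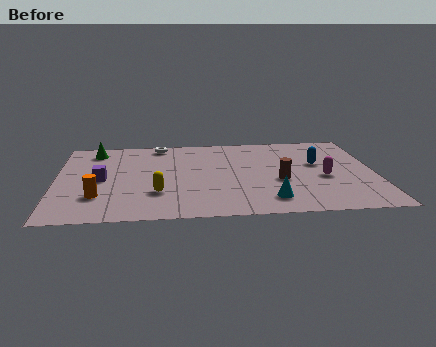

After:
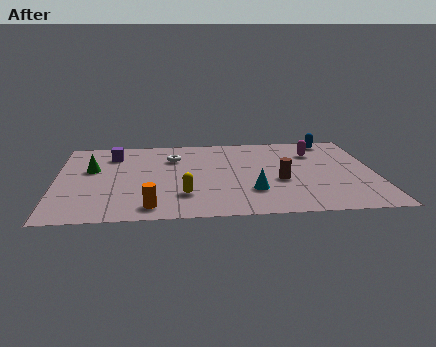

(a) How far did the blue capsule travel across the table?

2.6

From (11.2, 5.2) to (11.9, 7.7), the blue capsule covered √(0.7² + 2.5²) ≈ 2.6 units.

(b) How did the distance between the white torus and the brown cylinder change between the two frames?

-1.4

Before: roughly 6.7 units apart; after: 5.3. That's 1.4 units closer together.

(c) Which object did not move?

the brown cylinder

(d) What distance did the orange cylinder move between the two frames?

2.5

The orange cylinder was near (1.8, 2.4) before and (4.0, 1.2) after, so it travelled √(2.2² + 1.2²) ≈ 2.5 units.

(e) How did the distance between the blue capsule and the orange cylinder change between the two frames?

+0.4

They were about 9.8 units apart before and 10.2 after — 0.4 units further apart.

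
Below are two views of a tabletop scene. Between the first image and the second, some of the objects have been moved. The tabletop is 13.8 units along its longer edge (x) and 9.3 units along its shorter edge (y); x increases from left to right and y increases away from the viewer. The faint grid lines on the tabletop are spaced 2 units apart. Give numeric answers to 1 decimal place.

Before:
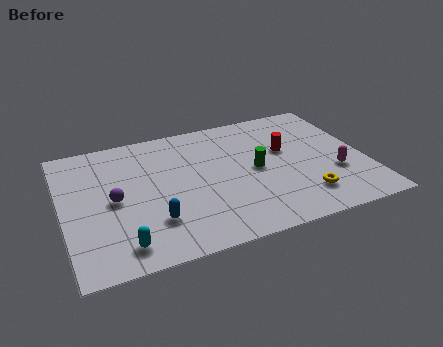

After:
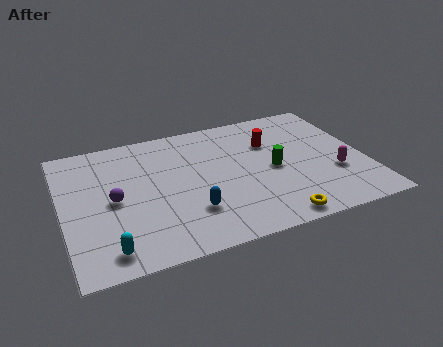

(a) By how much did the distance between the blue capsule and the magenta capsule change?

-1.7

They were about 8.4 units apart before and 6.7 after — 1.7 units closer together.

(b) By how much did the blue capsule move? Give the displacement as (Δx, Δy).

(1.7, 0.1)

The blue capsule started near (3.9, 2.5) and ended near (5.6, 2.6).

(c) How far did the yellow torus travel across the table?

1.9

The yellow torus was near (10.7, 2.0) before and (9.2, 0.9) after, so it travelled √(1.5² + 1.1²) ≈ 1.9 units.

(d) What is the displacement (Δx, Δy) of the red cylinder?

(-0.6, 0.8)

The red cylinder was at about (10.3, 5.6) and moved to about (9.7, 6.4).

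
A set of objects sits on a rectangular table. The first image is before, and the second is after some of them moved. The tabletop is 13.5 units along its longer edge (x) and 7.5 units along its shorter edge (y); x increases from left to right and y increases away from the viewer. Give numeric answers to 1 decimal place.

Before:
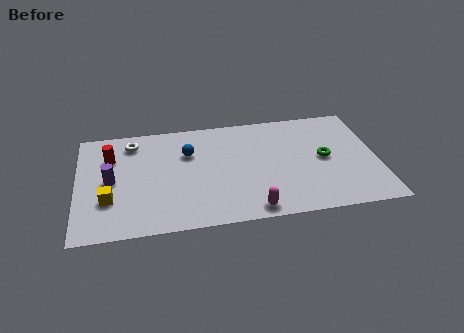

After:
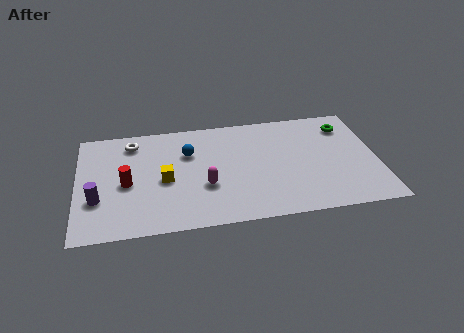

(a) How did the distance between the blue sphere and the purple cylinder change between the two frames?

+1.1

They were about 3.8 units apart before and 4.9 after — 1.1 units further apart.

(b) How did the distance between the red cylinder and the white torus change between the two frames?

+1.5

The distance was about 1.3 in the first image and 2.8 in the second, so they moved 1.5 units further apart.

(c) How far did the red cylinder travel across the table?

2.0

The red cylinder moved from about (1.5, 5.3) to (2.2, 3.4), a distance of √(0.7² + 1.9²) ≈ 2.0.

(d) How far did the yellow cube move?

2.7

The yellow cube moved from about (1.4, 2.4) to (3.9, 3.4), a distance of √(2.5² + 1.0²) ≈ 2.7.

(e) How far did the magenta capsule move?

2.8

The magenta capsule moved from about (7.7, 0.8) to (5.7, 2.7), a distance of √(2.0² + 1.9²) ≈ 2.8.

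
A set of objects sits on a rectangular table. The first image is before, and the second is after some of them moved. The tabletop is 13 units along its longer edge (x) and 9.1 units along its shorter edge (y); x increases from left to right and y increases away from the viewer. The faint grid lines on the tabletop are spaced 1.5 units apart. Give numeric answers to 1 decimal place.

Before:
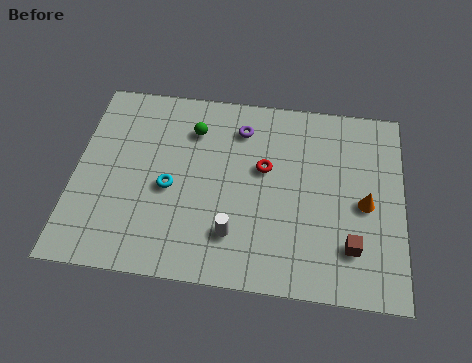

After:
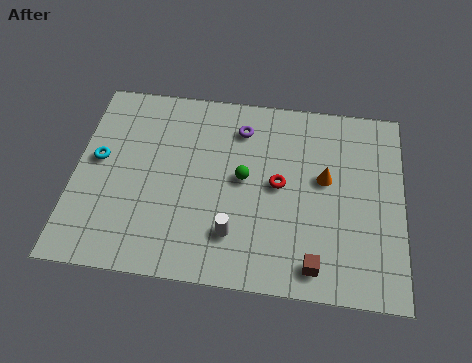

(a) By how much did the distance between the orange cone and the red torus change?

-2.3

They were about 4.2 units apart before and 1.9 after — 2.3 units closer together.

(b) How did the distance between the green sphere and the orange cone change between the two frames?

-4.2

They were about 7.4 units apart before and 3.2 after — 4.2 units closer together.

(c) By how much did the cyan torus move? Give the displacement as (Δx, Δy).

(-2.9, 1.0)

From the two frames, the cyan torus sits at roughly (3.8, 4.0) before and (0.9, 5.0) after.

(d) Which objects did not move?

the purple torus and the white cylinder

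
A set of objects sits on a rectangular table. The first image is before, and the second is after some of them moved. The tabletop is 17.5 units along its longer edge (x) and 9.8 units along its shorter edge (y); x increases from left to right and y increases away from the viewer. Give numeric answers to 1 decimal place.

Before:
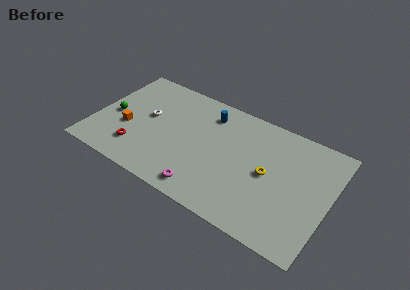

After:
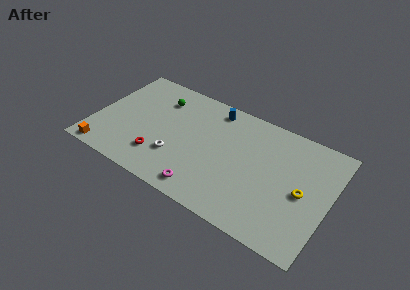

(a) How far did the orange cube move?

3.1

The orange cube moved from about (2.5, 3.8) to (1.3, 0.9), a distance of √(1.2² + 2.9²) ≈ 3.1.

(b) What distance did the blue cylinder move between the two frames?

0.7

From (8.1, 7.9) to (8.4, 8.5), the blue cylinder covered √(0.3² + 0.6²) ≈ 0.7 units.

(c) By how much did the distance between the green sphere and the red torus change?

+2.1

They were about 3.1 units apart before and 5.2 after — 2.1 units further apart.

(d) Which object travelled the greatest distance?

the green sphere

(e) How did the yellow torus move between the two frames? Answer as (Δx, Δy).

(2.6, -0.3)

From the two frames, the yellow torus sits at roughly (13.0, 4.9) before and (15.6, 4.6) after.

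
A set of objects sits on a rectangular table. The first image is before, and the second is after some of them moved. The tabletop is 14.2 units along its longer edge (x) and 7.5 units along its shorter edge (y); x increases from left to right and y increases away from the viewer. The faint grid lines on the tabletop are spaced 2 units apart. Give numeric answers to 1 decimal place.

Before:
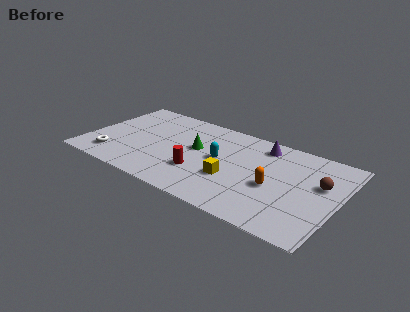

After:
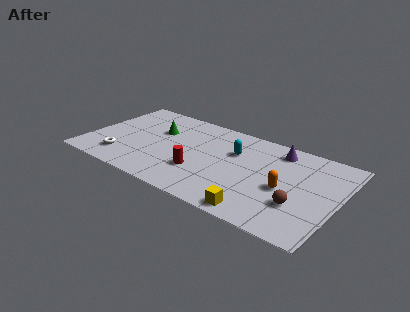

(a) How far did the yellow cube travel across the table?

2.6

The yellow cube moved from about (8.4, 2.7) to (10.2, 0.8), a distance of √(1.8² + 1.9²) ≈ 2.6.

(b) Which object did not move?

the red cylinder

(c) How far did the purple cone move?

0.9

The purple cone was near (9.6, 6.3) before and (10.5, 6.3) after, so it travelled √(0.9² + 0.0²) ≈ 0.9 units.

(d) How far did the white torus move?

0.5

The white torus was near (1.7, 1.5) before and (2.2, 1.6) after, so it travelled √(0.5² + 0.1²) ≈ 0.5 units.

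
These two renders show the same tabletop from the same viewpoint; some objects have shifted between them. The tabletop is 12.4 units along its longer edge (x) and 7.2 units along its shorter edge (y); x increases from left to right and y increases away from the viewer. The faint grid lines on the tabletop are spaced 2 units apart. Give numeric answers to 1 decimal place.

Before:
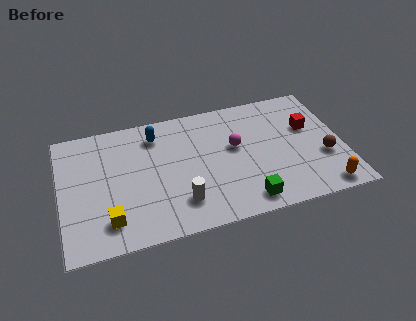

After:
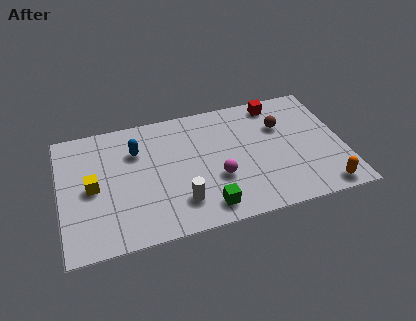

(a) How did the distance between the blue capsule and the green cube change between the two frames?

-1.1

The distance was about 6.0 in the first image and 4.9 in the second, so they moved 1.1 units closer together.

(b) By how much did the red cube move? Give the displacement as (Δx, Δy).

(-1.3, 1.8)

From the two frames, the red cube sits at roughly (11.0, 4.5) before and (9.7, 6.3) after.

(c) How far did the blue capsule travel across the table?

1.1

The blue capsule was near (4.3, 5.8) before and (3.4, 5.1) after, so it travelled √(0.9² + 0.7²) ≈ 1.1 units.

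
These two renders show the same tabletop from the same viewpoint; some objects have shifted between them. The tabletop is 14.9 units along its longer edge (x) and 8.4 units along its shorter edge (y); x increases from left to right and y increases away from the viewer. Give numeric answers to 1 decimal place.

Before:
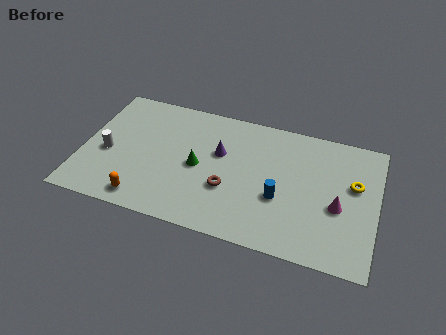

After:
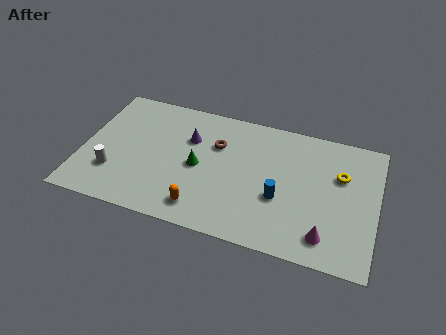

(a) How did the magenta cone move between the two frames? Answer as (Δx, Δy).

(-0.5, -2.0)

The magenta cone started near (13.0, 3.5) and ended near (12.5, 1.5).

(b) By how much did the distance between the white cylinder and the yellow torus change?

-0.8

The distance was about 12.5 in the first image and 11.7 in the second, so they moved 0.8 units closer together.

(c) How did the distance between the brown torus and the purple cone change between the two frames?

-0.9

Before: roughly 2.3 units apart; after: 1.4. That's 0.9 units closer together.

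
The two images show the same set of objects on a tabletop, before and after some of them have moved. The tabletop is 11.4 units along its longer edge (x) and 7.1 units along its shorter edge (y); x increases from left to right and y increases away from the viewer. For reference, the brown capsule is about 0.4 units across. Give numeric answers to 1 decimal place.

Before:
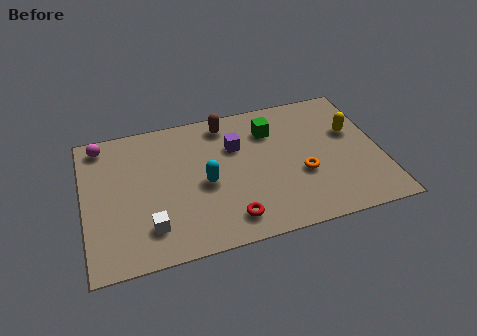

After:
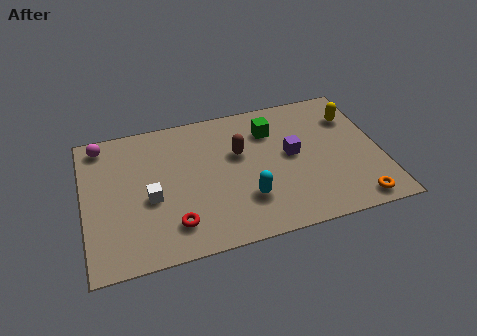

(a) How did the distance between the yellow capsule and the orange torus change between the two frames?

+1.7

Before: roughly 2.7 units apart; after: 4.4. That's 1.7 units further apart.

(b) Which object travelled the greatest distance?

the orange torus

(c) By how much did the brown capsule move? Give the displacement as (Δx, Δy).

(0.4, -1.7)

The brown capsule started near (5.6, 6.1) and ended near (6.0, 4.4).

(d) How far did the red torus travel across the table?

2.1

The red torus moved from about (5.4, 1.2) to (3.3, 1.5), a distance of √(2.1² + 0.3²) ≈ 2.1.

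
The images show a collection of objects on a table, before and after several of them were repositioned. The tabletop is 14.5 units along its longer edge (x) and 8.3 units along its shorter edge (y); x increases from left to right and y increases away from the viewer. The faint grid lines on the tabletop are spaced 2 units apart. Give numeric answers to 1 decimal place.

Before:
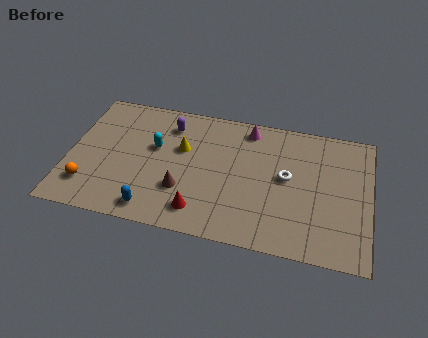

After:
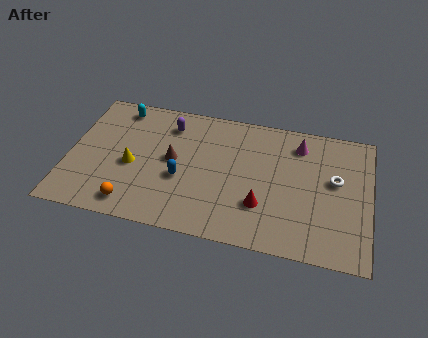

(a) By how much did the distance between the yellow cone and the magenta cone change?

+4.8

They were about 3.7 units apart before and 8.5 after — 4.8 units further apart.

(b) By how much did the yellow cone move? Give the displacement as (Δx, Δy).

(-2.3, -1.6)

The yellow cone was at about (5.4, 5.2) and moved to about (3.1, 3.6).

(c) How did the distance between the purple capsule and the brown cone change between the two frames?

-1.9

They were about 4.1 units apart before and 2.2 after — 1.9 units closer together.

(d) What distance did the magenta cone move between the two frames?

2.5

The magenta cone was near (8.5, 7.2) before and (11.0, 6.7) after, so it travelled √(2.5² + 0.5²) ≈ 2.5 units.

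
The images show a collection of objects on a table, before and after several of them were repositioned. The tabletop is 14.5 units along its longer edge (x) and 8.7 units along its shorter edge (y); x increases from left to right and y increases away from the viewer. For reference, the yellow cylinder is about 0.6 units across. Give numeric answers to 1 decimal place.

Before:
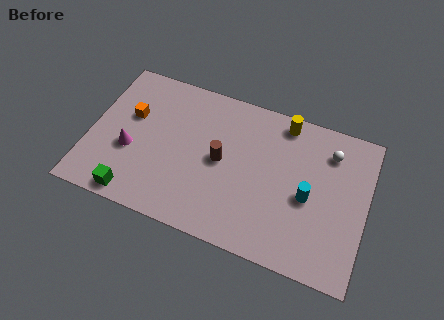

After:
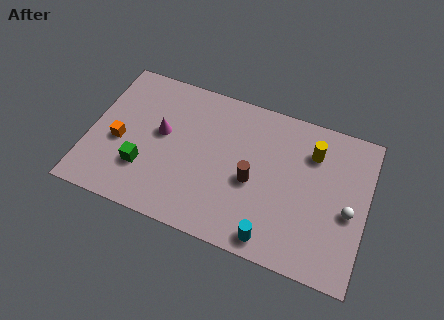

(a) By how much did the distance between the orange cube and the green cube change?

-2.8

They were about 4.6 units apart before and 1.8 after — 2.8 units closer together.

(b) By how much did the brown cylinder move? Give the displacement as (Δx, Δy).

(1.7, -0.6)

The brown cylinder was at about (6.9, 4.4) and moved to about (8.6, 3.8).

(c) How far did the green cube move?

1.7

From (2.7, 0.9) to (3.0, 2.6), the green cube covered √(0.3² + 1.7²) ≈ 1.7 units.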